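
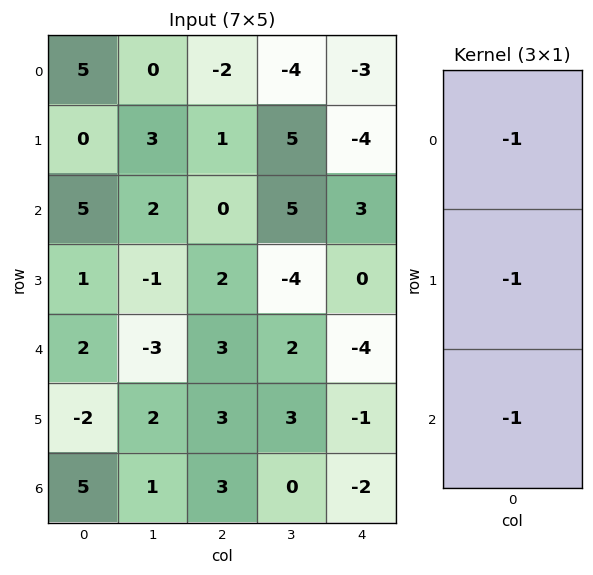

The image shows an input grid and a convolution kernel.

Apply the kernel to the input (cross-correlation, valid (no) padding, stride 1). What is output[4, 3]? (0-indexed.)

The receptive field on the input at this output position is [2 / 3 / 0]. Elementwise product with the kernel and sum: 2·-1 + 3·-1 + 0·-1.

-5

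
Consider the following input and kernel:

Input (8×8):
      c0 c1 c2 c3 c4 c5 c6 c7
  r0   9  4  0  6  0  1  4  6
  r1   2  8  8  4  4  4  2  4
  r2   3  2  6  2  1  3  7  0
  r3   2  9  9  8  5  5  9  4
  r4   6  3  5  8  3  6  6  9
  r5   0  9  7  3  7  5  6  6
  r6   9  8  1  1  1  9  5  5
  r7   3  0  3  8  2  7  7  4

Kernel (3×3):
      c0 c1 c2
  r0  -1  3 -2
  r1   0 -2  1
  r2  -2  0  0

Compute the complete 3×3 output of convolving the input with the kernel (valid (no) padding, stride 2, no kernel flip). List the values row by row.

Output[0,0]: The receptive field on the input at this output position is [9 4 0 / 2 8 8 / 3 2 6]. Elementwise product with the kernel and sum: 9·-1 + 4·3 + 0·-2 + 8·-2 + 8·1 + 3·-2.

-11 2 -13
-30 -23 -13
-36 12 -3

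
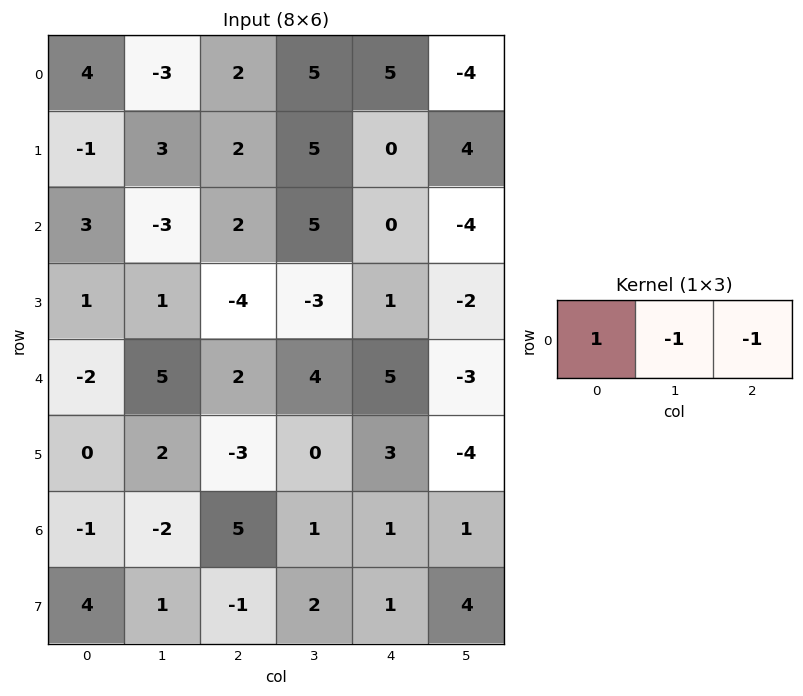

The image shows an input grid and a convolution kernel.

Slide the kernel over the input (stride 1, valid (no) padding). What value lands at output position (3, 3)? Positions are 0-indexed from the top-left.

-2

The receptive field on the input at this output position is [-3 1 -2]. Elementwise product with the kernel and sum: -3·1 + 1·-1 + -2·-1.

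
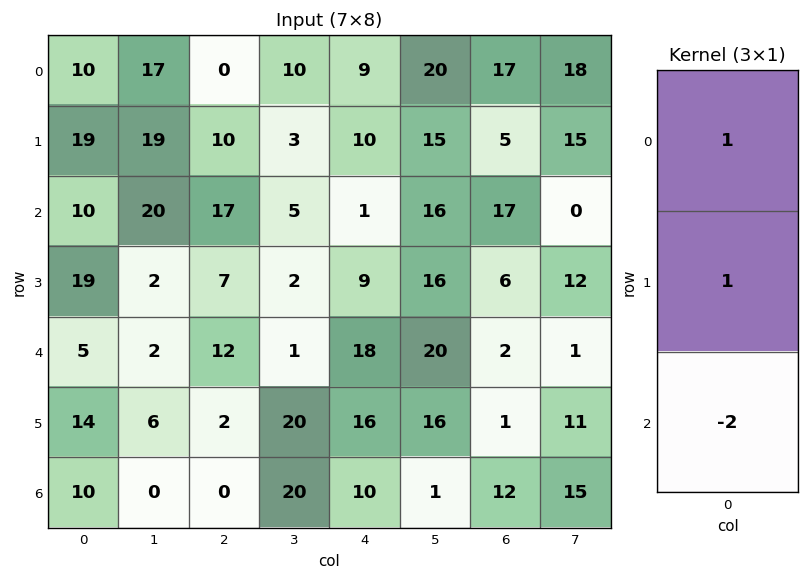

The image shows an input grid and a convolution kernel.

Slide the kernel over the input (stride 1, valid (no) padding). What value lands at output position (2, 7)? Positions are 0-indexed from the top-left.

10

The receptive field on the input at this output position is [0 / 12 / 1]. Elementwise product with the kernel and sum: 0·1 + 12·1 + 1·-2.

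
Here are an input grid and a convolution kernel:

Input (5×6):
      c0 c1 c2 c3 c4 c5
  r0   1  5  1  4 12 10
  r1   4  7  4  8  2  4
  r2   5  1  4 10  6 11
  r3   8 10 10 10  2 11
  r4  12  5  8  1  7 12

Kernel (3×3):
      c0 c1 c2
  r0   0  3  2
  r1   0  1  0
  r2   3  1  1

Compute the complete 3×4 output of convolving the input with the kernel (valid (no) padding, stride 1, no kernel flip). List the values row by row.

44 32 72 105
74 82 80 63
70 66 84 64

Output[0,0]: The receptive field on the input at this output position is [1 5 1 / 4 7 4 / 5 1 4]. Elementwise product with the kernel and sum: 5·3 + 1·2 + 7·1 + 5·3 + 1·1 + 4·1.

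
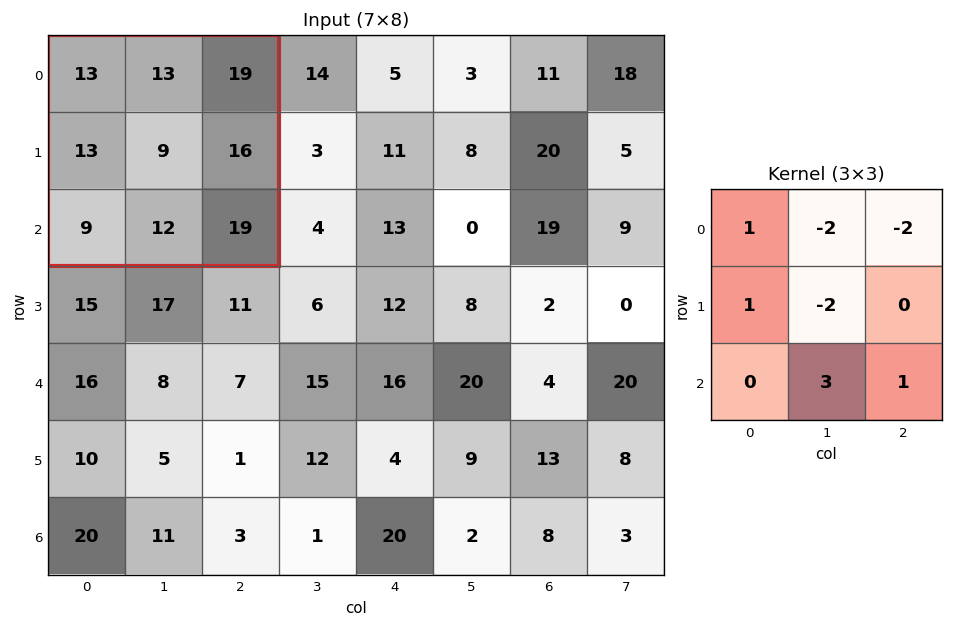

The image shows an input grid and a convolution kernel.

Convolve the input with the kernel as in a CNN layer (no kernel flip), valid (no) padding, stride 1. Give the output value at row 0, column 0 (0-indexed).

-1

The receptive field on the input at this output position is [13 13 19 / 13 9 16 / 9 12 19]. Elementwise product with the kernel and sum: 13·1 + 13·-2 + 19·-2 + 13·1 + 9·-2 + 12·3 + 19·1.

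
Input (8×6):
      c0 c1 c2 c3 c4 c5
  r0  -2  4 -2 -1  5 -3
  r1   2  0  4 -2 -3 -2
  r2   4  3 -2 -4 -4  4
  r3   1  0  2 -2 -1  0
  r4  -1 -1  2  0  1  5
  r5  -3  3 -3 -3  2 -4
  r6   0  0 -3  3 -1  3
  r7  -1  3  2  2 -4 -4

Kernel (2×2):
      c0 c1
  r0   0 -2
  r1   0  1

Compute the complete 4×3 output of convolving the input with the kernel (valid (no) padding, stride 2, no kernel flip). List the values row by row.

-8 0 4
-6 6 -8
5 -3 -14
3 -4 -10

Output[0,0]: The receptive field on the input at this output position is [-2 4 / 2 0]. Elementwise product with the kernel and sum: 4·-2 + 0·1.
Output[0,1]: The receptive field on the input at this output position is [-2 -1 / 4 -2]. Elementwise product with the kernel and sum: -1·-2 + -2·1.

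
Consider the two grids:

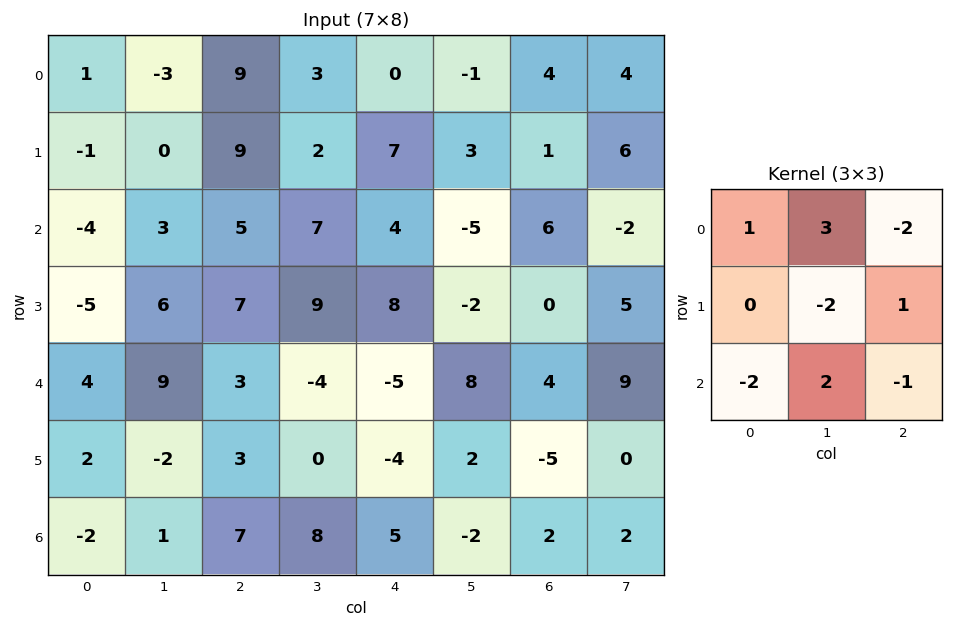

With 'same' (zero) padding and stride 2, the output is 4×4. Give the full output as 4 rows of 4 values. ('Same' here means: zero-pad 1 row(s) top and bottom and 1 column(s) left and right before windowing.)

-7 1 6 -14
-8 13 4 -21
-20 9 45 -25
15 1 -28 -15

Output[0,0]: The receptive field on the zero-padded input at this output position is [0 0 0 / 0 1 -3 / 0 -1 0]. Elementwise product with the kernel and sum: 0·1 + 0·3 + 0·-2 + 1·-2 + -3·1 + 0·-2 + -1·2 + 0·-1.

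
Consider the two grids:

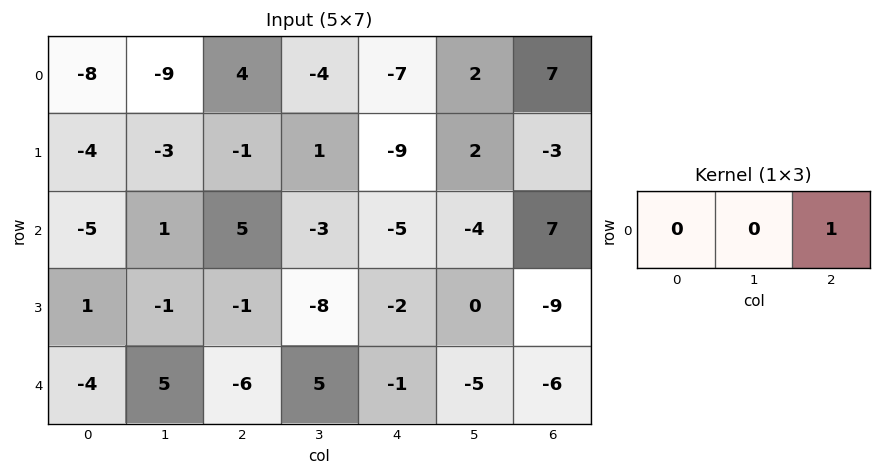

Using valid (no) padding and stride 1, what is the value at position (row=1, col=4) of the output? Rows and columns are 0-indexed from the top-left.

The receptive field on the input at this output position is [-9 2 -3]. Elementwise product with the kernel and sum: -3·1.

-3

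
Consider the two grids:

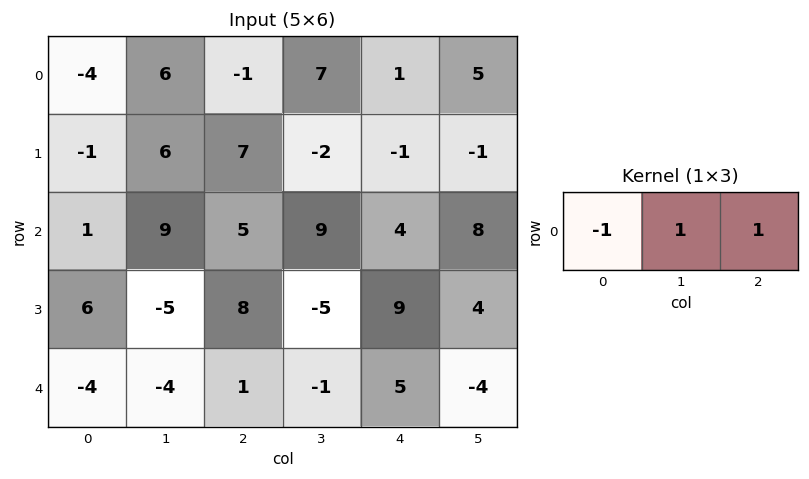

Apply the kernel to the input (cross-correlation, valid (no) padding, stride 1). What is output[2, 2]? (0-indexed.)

8

The receptive field on the input at this output position is [5 9 4]. Elementwise product with the kernel and sum: 5·-1 + 9·1 + 4·1.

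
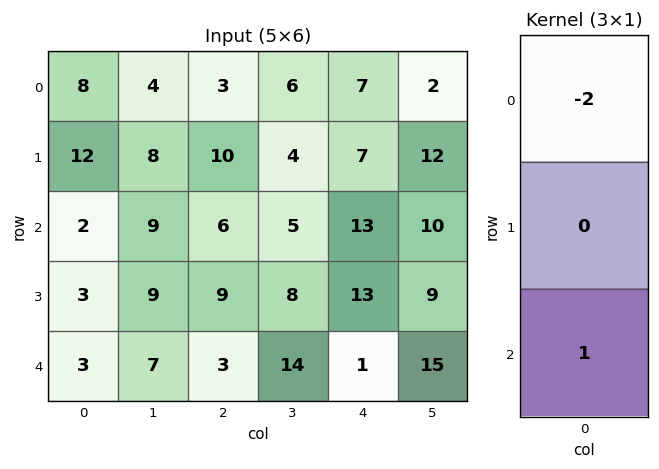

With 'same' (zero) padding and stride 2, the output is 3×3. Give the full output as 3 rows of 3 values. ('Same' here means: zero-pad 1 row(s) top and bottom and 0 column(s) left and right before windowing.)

Output[0,0]: The receptive field on the zero-padded input at this output position is [0 / 8 / 12]. Elementwise product with the kernel and sum: 0·-2 + 12·1.
Output[0,1]: The receptive field on the zero-padded input at this output position is [0 / 3 / 10]. Elementwise product with the kernel and sum: 0·-2 + 10·1.

12 10 7
-21 -11 -1
-6 -18 -26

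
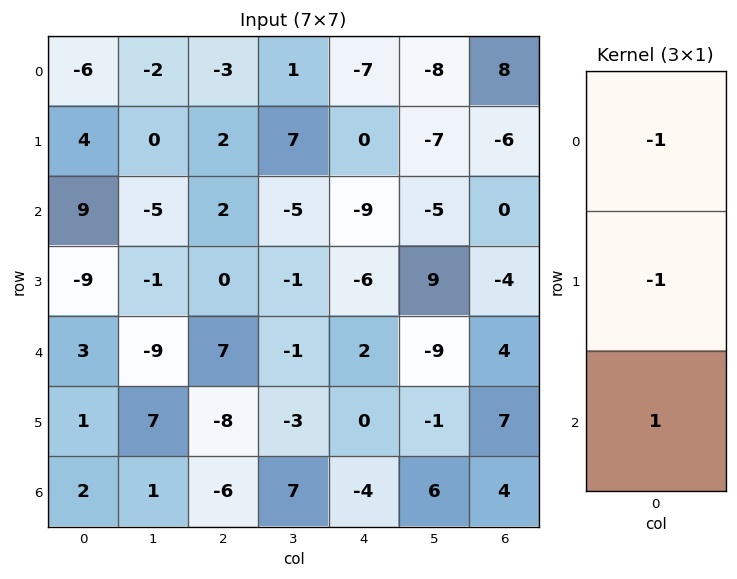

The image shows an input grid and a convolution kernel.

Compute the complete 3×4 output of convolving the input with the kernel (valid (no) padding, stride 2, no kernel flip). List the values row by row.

Output[0,0]: The receptive field on the input at this output position is [-6 / 4 / 9]. Elementwise product with the kernel and sum: -6·-1 + 4·-1 + 9·1.
Output[0,1]: The receptive field on the input at this output position is [-3 / 2 / 2]. Elementwise product with the kernel and sum: -3·-1 + 2·-1 + 2·1.

11 3 -2 -2
3 5 17 8
-2 -5 -6 -7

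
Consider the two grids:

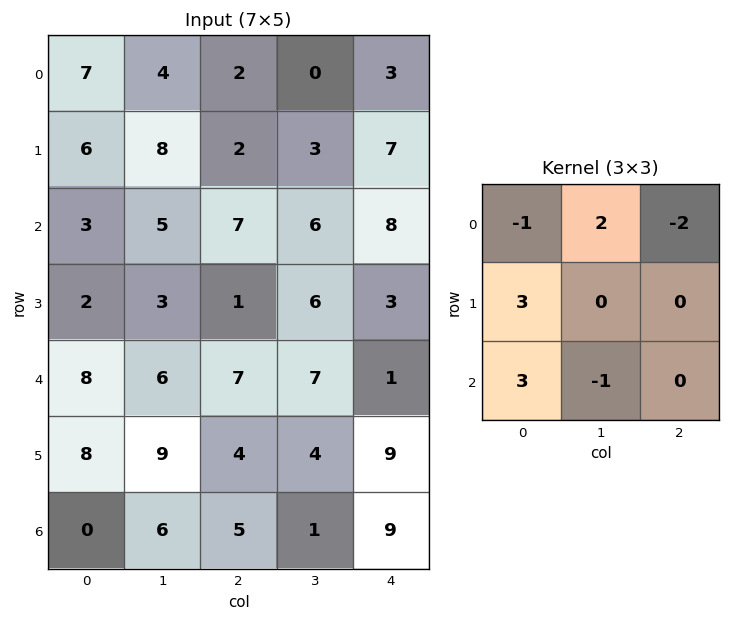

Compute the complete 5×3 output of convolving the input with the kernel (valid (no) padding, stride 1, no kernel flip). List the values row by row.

19 32 13
18 13 8
17 17 6
41 28 34
8 34 31

Output[0,0]: The receptive field on the input at this output position is [7 4 2 / 6 8 2 / 3 5 7]. Elementwise product with the kernel and sum: 7·-1 + 4·2 + 2·-2 + 6·3 + 3·3 + 5·-1.
Output[0,1]: The receptive field on the input at this output position is [4 2 0 / 8 2 3 / 5 7 6]. Elementwise product with the kernel and sum: 4·-1 + 2·2 + 0·-2 + 8·3 + 5·3 + 7·-1.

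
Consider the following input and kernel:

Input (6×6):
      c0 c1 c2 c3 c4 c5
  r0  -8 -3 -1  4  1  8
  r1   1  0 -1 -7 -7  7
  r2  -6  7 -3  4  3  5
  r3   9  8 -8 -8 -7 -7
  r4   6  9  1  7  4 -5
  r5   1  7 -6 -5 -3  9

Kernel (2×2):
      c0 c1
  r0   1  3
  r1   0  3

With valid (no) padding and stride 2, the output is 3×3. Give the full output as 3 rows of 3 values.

Output[0,0]: The receptive field on the input at this output position is [-8 -3 / 1 0]. Elementwise product with the kernel and sum: -8·1 + -3·3 + 0·3.

-17 -10 46
39 -15 -3
54 7 16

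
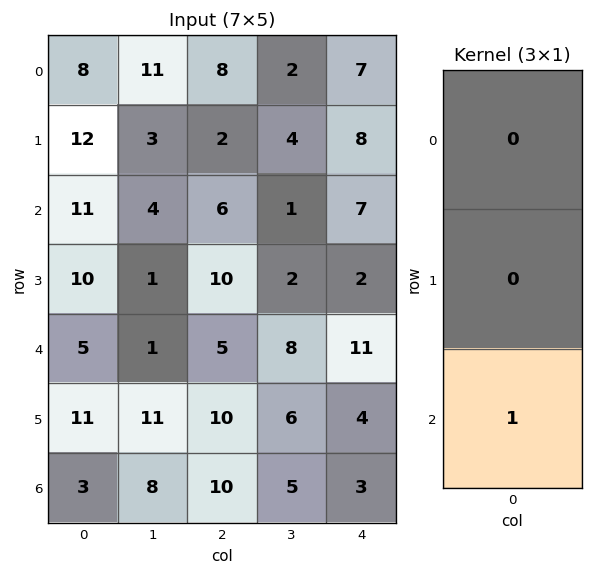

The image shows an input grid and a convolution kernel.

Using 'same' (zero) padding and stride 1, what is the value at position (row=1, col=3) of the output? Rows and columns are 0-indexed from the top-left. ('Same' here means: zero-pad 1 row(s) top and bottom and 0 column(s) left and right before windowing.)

1

The receptive field on the zero-padded input at this output position is [2 / 4 / 1]. Elementwise product with the kernel and sum: 1·1.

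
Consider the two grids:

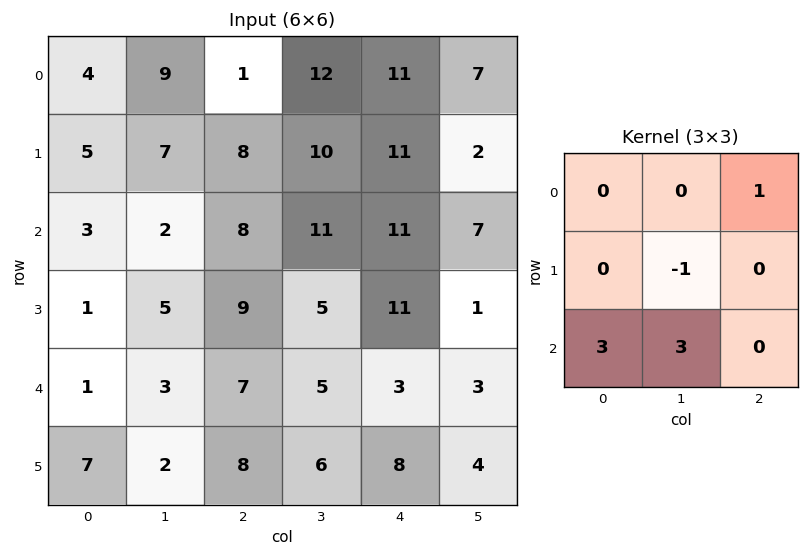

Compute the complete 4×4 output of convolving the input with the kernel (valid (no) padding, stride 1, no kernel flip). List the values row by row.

Output[0,0]: The receptive field on the input at this output position is [4 9 1 / 5 7 8 / 3 2 8]. Elementwise product with the kernel and sum: 1·1 + 7·-1 + 3·3 + 2·3.
Output[0,1]: The receptive field on the input at this output position is [9 1 12 / 7 8 10 / 2 8 11]. Elementwise product with the kernel and sum: 12·1 + 8·-1 + 2·3 + 8·3.

9 34 58 62
24 44 42 39
15 32 42 20
33 28 48 40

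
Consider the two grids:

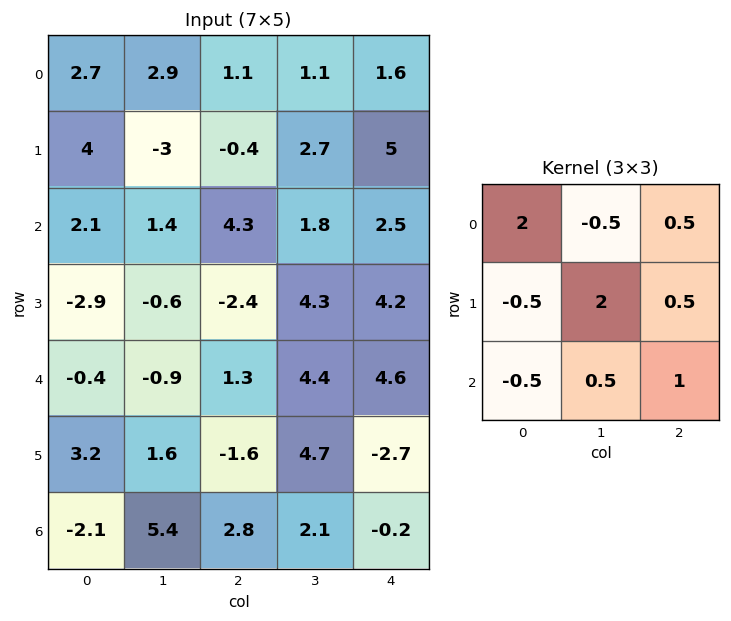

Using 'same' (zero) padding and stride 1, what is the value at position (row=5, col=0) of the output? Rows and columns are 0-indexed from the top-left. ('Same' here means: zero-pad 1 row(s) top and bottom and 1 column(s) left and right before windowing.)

The receptive field on the zero-padded input at this output position is [0 -0.4 -0.9 / 0 3.2 1.6 / 0 -2.1 5.4]. Elementwise product with the kernel and sum: 0·2 + -0.4·-0.5 + -0.9·0.5 + 0·-0.5 + 3.2·2 + 1.6·0.5 + 0·-0.5 + -2.1·0.5 + 5.4·1.

11.3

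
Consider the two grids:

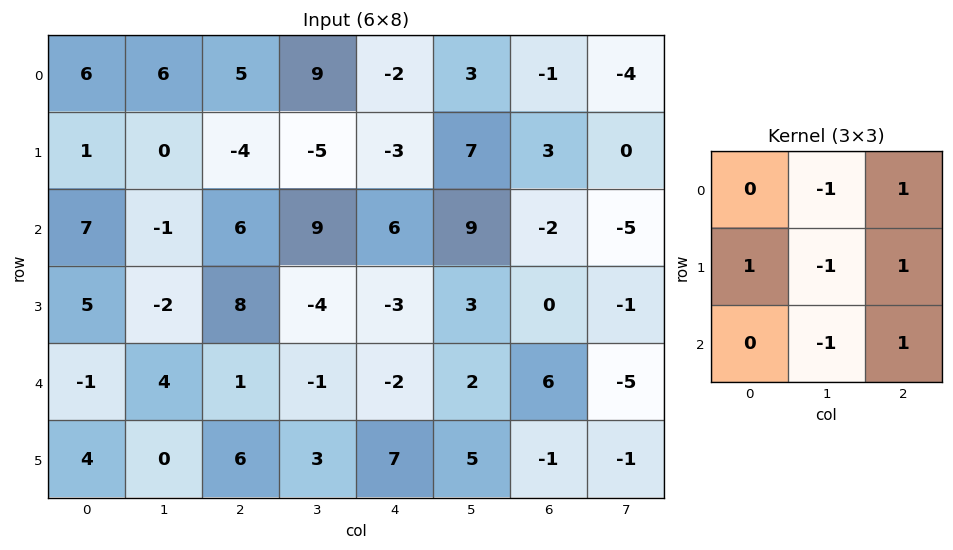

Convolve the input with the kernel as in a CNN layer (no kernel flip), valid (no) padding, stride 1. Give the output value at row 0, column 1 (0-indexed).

The receptive field on the input at this output position is [6 5 9 / 0 -4 -5 / -1 6 9]. Elementwise product with the kernel and sum: 5·-1 + 9·1 + 0·1 + -4·-1 + -5·1 + 6·-1 + 9·1.

6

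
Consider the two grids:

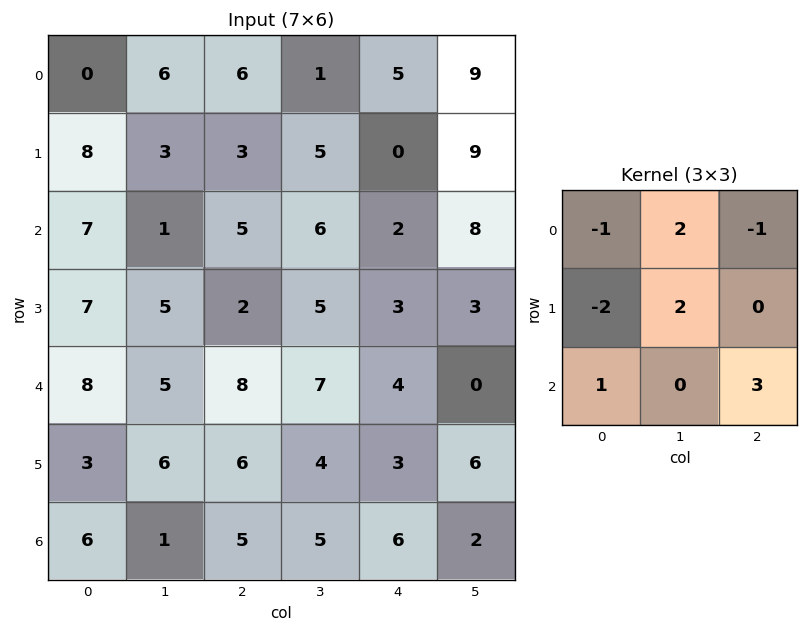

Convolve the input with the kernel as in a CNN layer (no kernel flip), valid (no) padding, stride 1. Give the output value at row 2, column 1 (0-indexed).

The receptive field on the input at this output position is [1 5 6 / 5 2 5 / 5 8 7]. Elementwise product with the kernel and sum: 1·-1 + 5·2 + 6·-1 + 5·-2 + 2·2 + 5·1 + 7·3.

23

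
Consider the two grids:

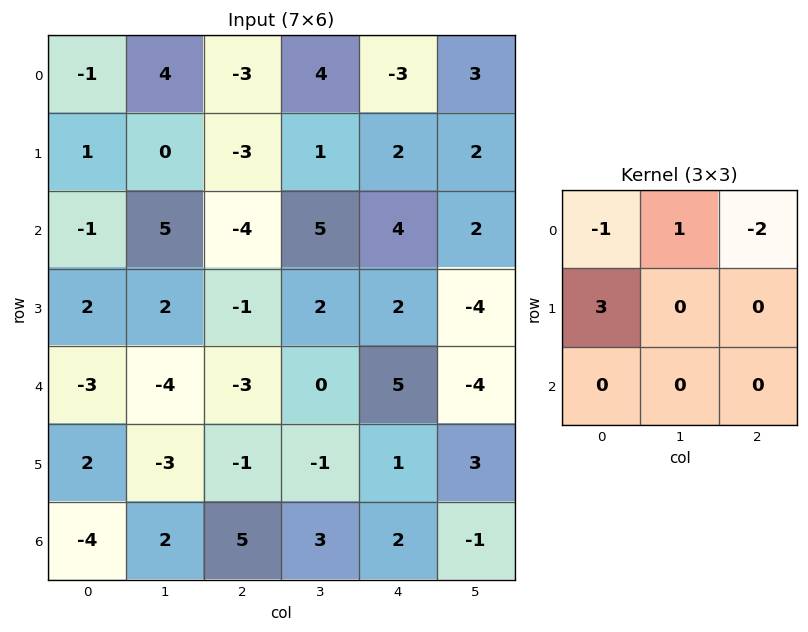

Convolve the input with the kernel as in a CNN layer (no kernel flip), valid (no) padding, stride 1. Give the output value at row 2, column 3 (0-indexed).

The receptive field on the input at this output position is [5 4 2 / 2 2 -4 / 0 5 -4]. Elementwise product with the kernel and sum: 5·-1 + 4·1 + 2·-2 + 2·3.

1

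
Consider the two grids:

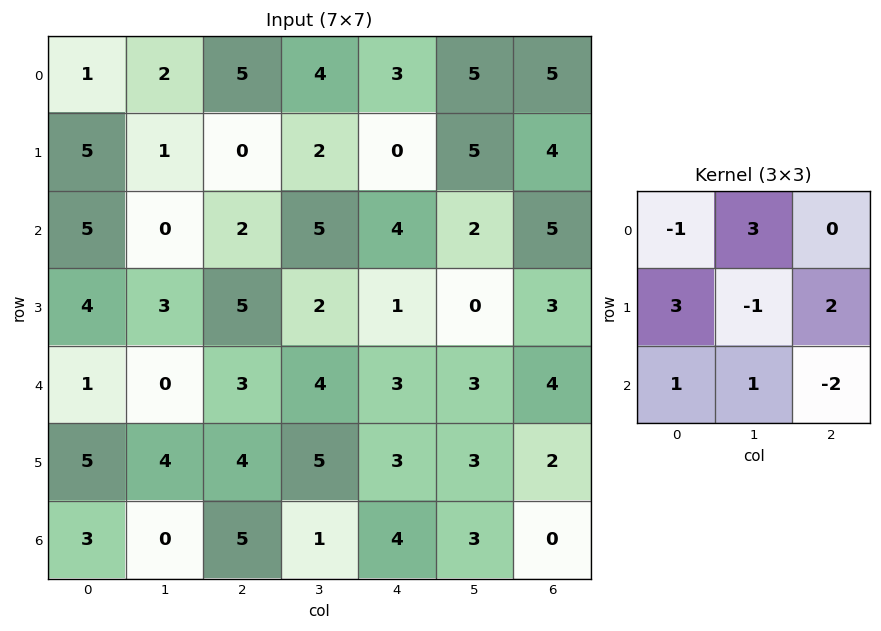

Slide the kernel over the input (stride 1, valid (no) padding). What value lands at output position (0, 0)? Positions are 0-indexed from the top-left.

The receptive field on the input at this output position is [1 2 5 / 5 1 0 / 5 0 2]. Elementwise product with the kernel and sum: 1·-1 + 2·3 + 5·3 + 1·-1 + 0·2 + 5·1 + 0·1 + 2·-2.

20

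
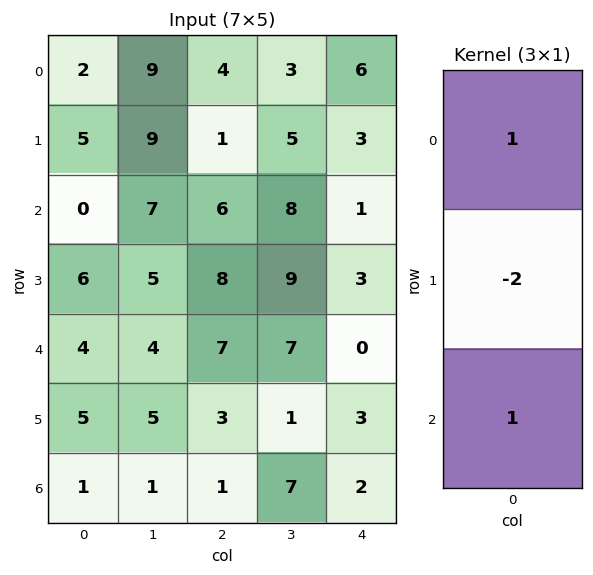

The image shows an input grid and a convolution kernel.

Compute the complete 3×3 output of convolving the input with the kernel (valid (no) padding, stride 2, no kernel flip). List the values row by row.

Output[0,0]: The receptive field on the input at this output position is [2 / 5 / 0]. Elementwise product with the kernel and sum: 2·1 + 5·-2 + 0·1.

-8 8 1
-8 -3 -5
-5 2 -4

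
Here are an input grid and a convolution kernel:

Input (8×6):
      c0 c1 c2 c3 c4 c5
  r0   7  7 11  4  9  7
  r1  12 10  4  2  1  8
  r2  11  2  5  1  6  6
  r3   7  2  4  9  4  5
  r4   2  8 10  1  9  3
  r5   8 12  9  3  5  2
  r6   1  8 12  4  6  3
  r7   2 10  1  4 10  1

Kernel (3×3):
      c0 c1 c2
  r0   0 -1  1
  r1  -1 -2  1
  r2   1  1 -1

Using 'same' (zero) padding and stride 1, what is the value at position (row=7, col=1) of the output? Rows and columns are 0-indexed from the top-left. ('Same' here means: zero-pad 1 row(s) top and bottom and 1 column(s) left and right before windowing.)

The receptive field on the zero-padded input at this output position is [1 8 12 / 2 10 1 / 0 0 0]. Elementwise product with the kernel and sum: 8·-1 + 12·1 + 2·-1 + 10·-2 + 1·1 + 0·1 + 0·1 + 0·-1.

-17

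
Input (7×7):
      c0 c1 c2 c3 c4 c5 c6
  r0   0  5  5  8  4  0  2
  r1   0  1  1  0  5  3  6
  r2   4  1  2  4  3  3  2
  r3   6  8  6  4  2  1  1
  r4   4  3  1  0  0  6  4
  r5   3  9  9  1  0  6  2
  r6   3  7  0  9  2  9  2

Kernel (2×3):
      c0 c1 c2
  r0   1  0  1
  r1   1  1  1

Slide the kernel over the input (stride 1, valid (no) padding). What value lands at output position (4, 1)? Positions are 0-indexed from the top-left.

The receptive field on the input at this output position is [3 1 0 / 9 9 1]. Elementwise product with the kernel and sum: 3·1 + 0·1 + 9·1 + 9·1 + 1·1.

22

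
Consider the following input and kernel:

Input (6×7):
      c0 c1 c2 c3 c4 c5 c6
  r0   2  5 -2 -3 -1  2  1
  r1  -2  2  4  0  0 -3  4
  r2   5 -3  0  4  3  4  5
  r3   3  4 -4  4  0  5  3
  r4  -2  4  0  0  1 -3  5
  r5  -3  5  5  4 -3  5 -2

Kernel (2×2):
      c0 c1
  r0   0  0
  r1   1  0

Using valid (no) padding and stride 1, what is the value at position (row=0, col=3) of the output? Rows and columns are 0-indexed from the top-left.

0

The receptive field on the input at this output position is [-3 -1 / 0 0]. Elementwise product with the kernel and sum: 0·1.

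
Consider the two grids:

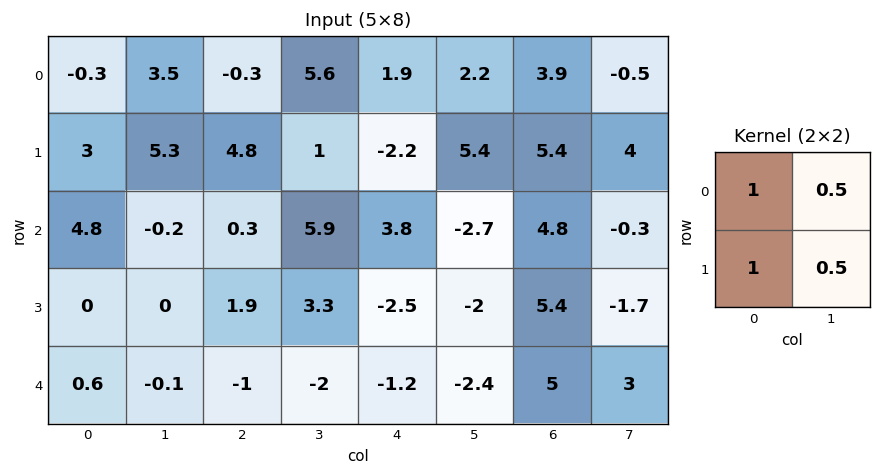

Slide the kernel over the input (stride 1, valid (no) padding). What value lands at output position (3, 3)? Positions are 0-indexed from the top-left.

The receptive field on the input at this output position is [3.3 -2.5 / -2 -1.2]. Elementwise product with the kernel and sum: 3.3·1 + -2.5·0.5 + -2·1 + -1.2·0.5.

-0.55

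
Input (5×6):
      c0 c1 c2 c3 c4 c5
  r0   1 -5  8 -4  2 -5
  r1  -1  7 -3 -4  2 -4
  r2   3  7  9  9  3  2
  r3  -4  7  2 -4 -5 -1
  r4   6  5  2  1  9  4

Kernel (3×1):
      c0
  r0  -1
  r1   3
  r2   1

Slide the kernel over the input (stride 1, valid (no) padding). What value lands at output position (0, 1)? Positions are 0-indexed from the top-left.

The receptive field on the input at this output position is [-5 / 7 / 7]. Elementwise product with the kernel and sum: -5·-1 + 7·3 + 7·1.

33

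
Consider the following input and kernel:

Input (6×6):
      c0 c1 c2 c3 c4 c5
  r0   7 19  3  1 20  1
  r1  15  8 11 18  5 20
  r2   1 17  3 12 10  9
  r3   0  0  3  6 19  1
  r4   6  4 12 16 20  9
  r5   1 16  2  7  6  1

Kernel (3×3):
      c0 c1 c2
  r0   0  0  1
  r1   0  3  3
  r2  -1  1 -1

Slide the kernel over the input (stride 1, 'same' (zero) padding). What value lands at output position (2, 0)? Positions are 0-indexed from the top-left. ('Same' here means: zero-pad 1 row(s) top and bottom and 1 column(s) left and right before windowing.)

The receptive field on the zero-padded input at this output position is [0 15 8 / 0 1 17 / 0 0 0]. Elementwise product with the kernel and sum: 8·1 + 1·3 + 17·3 + 0·-1 + 0·1 + 0·-1.

62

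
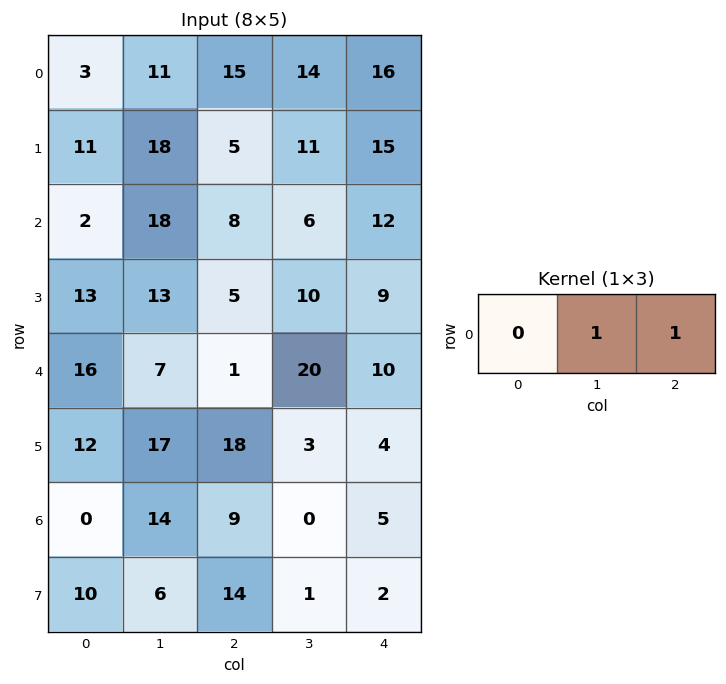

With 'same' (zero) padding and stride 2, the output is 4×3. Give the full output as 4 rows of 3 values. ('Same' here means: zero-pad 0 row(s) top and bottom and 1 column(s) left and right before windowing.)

14 29 16
20 14 12
23 21 10
14 9 5

Output[0,0]: The receptive field on the zero-padded input at this output position is [0 3 11]. Elementwise product with the kernel and sum: 3·1 + 11·1.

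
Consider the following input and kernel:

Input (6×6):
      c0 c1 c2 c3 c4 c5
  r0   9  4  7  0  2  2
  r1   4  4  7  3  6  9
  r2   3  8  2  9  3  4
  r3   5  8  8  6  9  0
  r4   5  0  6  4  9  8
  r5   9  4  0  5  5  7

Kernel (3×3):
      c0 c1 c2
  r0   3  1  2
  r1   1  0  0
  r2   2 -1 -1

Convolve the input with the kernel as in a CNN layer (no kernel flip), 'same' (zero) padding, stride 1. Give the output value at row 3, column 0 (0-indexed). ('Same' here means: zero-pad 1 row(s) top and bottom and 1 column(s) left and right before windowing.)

The receptive field on the zero-padded input at this output position is [0 3 8 / 0 5 8 / 0 5 0]. Elementwise product with the kernel and sum: 0·3 + 3·1 + 8·2 + 0·1 + 0·2 + 5·-1 + 0·-1.

14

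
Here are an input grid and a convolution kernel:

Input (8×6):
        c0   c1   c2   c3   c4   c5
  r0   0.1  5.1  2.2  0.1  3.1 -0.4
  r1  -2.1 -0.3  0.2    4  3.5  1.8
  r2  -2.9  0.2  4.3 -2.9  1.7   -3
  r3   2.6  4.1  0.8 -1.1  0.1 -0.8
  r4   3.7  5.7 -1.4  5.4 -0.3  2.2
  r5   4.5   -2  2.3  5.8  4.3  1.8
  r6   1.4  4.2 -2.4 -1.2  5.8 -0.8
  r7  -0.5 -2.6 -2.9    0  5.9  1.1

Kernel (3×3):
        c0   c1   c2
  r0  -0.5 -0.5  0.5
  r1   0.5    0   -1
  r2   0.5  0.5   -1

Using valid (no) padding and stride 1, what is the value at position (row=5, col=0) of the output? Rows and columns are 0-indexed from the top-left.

4.35

The receptive field on the input at this output position is [4.5 -2 2.3 / 1.4 4.2 -2.4 / -0.5 -2.6 -2.9]. Elementwise product with the kernel and sum: 4.5·-0.5 + -2·-0.5 + 2.3·0.5 + 1.4·0.5 + -2.4·-1 + -0.5·0.5 + -2.6·0.5 + -2.9·-1.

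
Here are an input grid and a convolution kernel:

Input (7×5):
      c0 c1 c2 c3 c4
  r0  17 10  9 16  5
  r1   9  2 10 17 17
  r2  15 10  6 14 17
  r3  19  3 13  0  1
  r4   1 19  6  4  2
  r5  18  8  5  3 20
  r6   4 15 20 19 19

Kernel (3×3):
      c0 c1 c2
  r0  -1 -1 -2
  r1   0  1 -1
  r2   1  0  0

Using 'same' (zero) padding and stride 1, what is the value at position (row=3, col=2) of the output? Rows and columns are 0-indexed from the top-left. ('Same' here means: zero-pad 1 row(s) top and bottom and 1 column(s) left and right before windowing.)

-12

The receptive field on the zero-padded input at this output position is [10 6 14 / 3 13 0 / 19 6 4]. Elementwise product with the kernel and sum: 10·-1 + 6·-1 + 14·-2 + 13·1 + 0·-1 + 19·1.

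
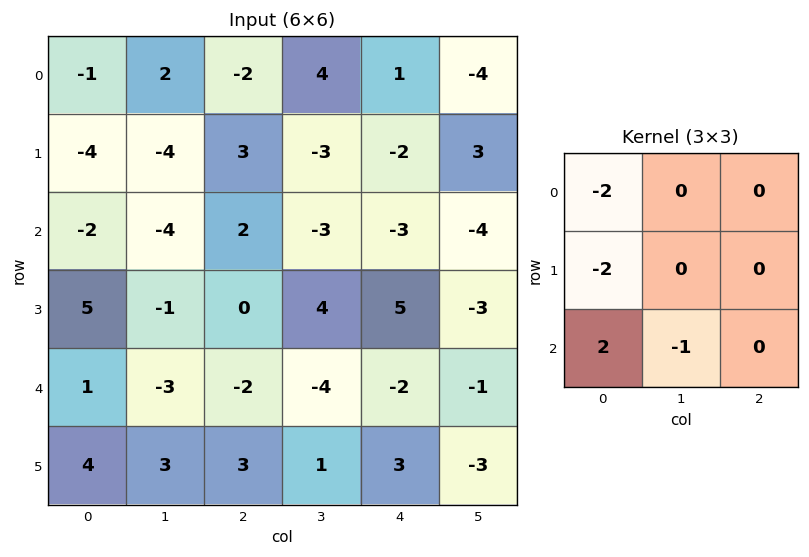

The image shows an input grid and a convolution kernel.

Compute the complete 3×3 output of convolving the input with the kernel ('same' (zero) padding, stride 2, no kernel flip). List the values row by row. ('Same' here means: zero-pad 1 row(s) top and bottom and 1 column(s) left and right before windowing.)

4 -15 -12
-5 14 15
-4 11 -1

Output[0,0]: The receptive field on the zero-padded input at this output position is [0 0 0 / 0 -1 2 / 0 -4 -4]. Elementwise product with the kernel and sum: 0·-2 + 0·-2 + 0·2 + -4·-1.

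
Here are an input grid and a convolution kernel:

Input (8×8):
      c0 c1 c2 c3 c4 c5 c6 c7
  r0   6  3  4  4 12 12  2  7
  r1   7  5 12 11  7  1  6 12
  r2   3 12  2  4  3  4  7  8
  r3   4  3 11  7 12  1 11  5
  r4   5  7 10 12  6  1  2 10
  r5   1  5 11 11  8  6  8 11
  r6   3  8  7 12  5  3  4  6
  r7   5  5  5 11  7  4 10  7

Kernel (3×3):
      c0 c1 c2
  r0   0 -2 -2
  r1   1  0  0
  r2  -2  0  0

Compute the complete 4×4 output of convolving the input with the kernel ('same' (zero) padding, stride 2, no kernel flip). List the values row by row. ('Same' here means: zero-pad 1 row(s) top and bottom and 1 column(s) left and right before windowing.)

0 -7 -18 10
-24 -40 -26 -34
-14 -39 -36 -43
-12 -46 -38 -43

Output[0,0]: The receptive field on the zero-padded input at this output position is [0 0 0 / 0 6 3 / 0 7 5]. Elementwise product with the kernel and sum: 0·-2 + 0·-2 + 0·1 + 0·-2.
Output[0,1]: The receptive field on the zero-padded input at this output position is [0 0 0 / 3 4 4 / 5 12 11]. Elementwise product with the kernel and sum: 0·-2 + 0·-2 + 3·1 + 5·-2.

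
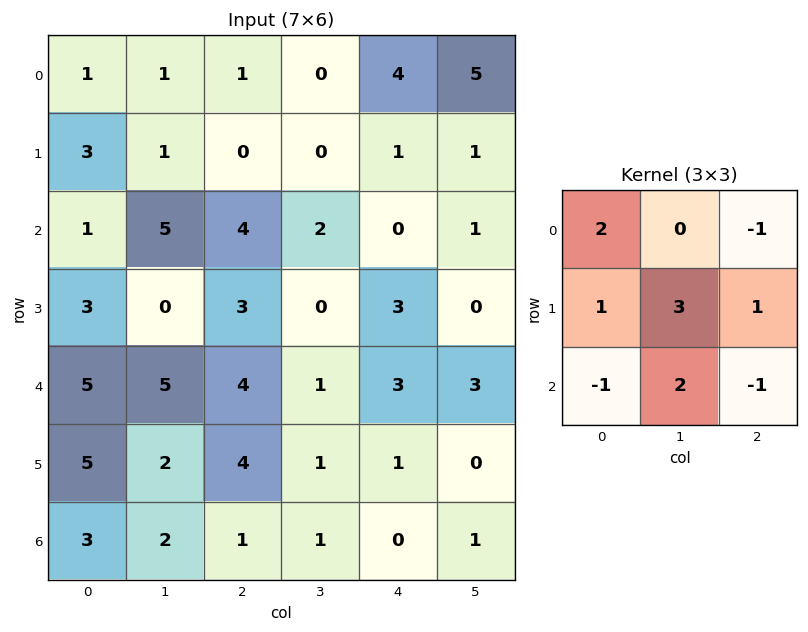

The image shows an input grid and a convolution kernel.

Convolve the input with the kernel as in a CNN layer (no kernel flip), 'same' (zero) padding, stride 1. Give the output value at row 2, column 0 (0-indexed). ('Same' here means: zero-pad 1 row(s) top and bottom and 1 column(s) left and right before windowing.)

13

The receptive field on the zero-padded input at this output position is [0 3 1 / 0 1 5 / 0 3 0]. Elementwise product with the kernel and sum: 0·2 + 1·-1 + 0·1 + 1·3 + 5·1 + 0·-1 + 3·2 + 0·-1.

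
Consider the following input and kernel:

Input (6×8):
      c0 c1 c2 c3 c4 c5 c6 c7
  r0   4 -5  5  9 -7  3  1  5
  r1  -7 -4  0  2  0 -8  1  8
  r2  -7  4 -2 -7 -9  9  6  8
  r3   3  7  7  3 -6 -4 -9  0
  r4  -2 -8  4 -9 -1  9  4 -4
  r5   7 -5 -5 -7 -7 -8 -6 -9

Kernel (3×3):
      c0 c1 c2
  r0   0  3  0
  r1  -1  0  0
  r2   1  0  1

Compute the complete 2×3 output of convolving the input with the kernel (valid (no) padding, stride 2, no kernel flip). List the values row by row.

-17 16 6
11 -25 36

Output[0,0]: The receptive field on the input at this output position is [4 -5 5 / -7 -4 0 / -7 4 -2]. Elementwise product with the kernel and sum: -5·3 + -7·-1 + -7·1 + -2·1.
Output[0,1]: The receptive field on the input at this output position is [5 9 -7 / 0 2 0 / -2 -7 -9]. Elementwise product with the kernel and sum: 9·3 + 0·-1 + -2·1 + -9·1.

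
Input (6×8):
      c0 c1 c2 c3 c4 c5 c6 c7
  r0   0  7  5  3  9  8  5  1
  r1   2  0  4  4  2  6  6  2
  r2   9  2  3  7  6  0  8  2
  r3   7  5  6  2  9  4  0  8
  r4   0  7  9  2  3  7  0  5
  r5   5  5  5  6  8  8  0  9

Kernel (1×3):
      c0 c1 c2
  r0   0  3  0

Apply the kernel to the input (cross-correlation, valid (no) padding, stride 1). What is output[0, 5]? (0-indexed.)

15

The receptive field on the input at this output position is [8 5 1]. Elementwise product with the kernel and sum: 5·3.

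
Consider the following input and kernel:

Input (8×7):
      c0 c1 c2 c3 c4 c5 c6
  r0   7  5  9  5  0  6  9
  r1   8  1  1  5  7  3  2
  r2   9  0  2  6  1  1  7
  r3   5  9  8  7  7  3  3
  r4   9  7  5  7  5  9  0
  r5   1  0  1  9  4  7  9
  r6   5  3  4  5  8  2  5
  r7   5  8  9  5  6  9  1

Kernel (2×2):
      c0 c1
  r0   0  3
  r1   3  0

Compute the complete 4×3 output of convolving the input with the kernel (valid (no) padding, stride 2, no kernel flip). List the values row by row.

39 18 39
15 42 24
24 24 39
24 42 24

Output[0,0]: The receptive field on the input at this output position is [7 5 / 8 1]. Elementwise product with the kernel and sum: 5·3 + 8·3.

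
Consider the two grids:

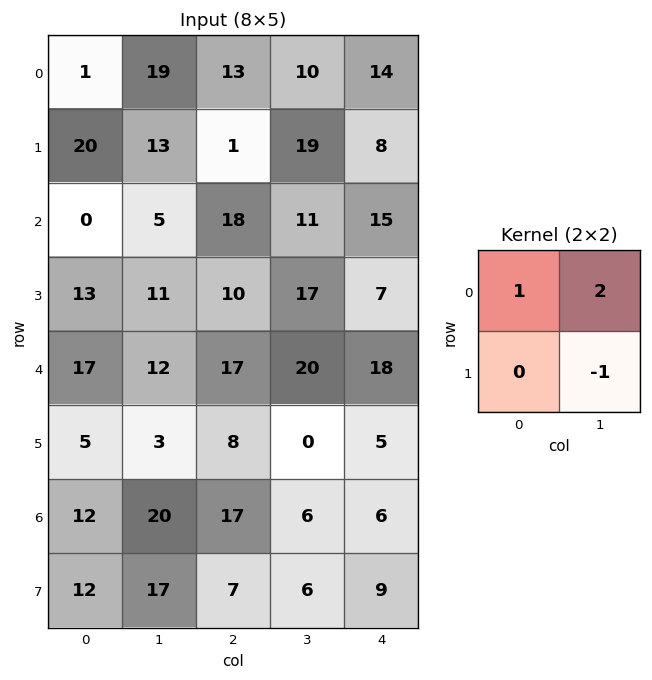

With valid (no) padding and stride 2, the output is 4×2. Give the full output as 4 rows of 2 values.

Output[0,0]: The receptive field on the input at this output position is [1 19 / 20 13]. Elementwise product with the kernel and sum: 1·1 + 19·2 + 13·-1.
Output[0,1]: The receptive field on the input at this output position is [13 10 / 1 19]. Elementwise product with the kernel and sum: 13·1 + 10·2 + 19·-1.

26 14
-1 23
38 57
35 23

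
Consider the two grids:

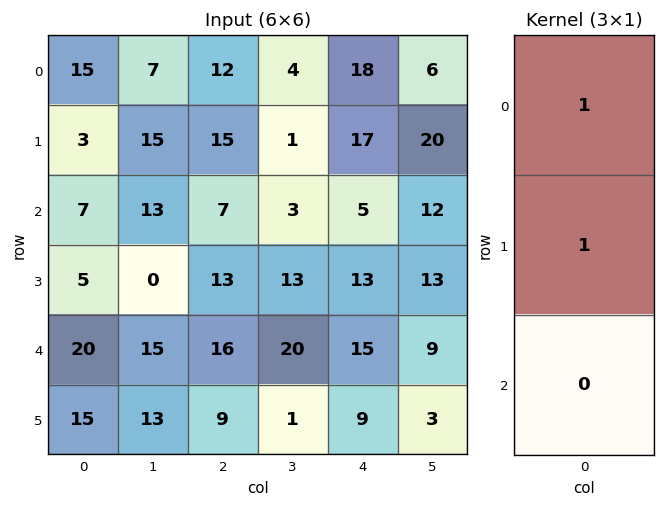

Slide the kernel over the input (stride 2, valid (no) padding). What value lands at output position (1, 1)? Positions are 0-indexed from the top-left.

20

The receptive field on the input at this output position is [7 / 13 / 16]. Elementwise product with the kernel and sum: 7·1 + 13·1.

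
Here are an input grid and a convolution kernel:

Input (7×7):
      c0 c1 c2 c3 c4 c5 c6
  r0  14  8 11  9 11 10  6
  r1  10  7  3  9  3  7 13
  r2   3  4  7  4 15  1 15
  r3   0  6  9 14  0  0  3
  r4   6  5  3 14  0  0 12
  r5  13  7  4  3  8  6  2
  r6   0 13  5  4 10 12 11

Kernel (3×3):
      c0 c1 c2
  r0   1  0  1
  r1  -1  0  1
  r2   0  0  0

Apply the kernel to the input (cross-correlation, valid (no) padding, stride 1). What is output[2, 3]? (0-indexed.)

The receptive field on the input at this output position is [4 15 1 / 14 0 0 / 14 0 0]. Elementwise product with the kernel and sum: 4·1 + 1·1 + 14·-1 + 0·1.

-9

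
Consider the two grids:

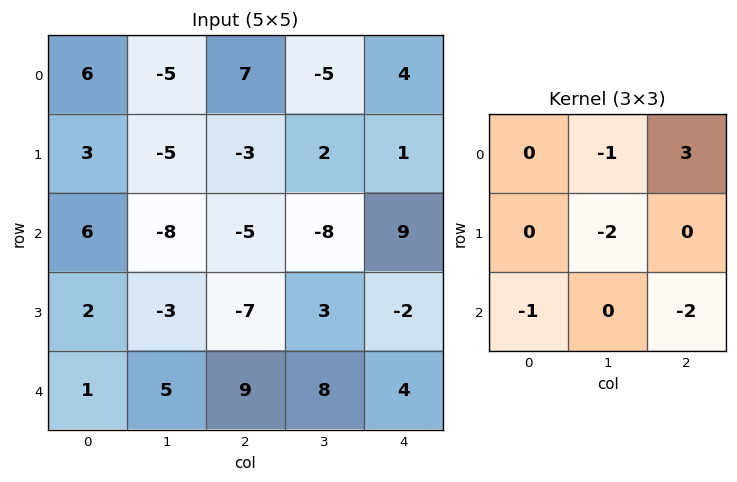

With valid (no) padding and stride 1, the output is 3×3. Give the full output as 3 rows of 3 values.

40 8 0
24 16 28
-20 -26 12

Output[0,0]: The receptive field on the input at this output position is [6 -5 7 / 3 -5 -3 / 6 -8 -5]. Elementwise product with the kernel and sum: -5·-1 + 7·3 + -5·-2 + 6·-1 + -5·-2.
Output[0,1]: The receptive field on the input at this output position is [-5 7 -5 / -5 -3 2 / -8 -5 -8]. Elementwise product with the kernel and sum: 7·-1 + -5·3 + -3·-2 + -8·-1 + -8·-2.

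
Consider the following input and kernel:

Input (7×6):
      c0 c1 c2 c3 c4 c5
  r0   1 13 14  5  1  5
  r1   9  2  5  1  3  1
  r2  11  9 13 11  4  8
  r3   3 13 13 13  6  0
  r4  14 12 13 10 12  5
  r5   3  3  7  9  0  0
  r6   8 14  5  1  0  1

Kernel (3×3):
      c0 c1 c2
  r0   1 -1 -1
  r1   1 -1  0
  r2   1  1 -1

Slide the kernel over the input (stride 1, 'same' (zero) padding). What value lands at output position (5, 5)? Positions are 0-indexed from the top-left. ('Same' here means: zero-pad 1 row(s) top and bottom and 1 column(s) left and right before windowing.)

The receptive field on the zero-padded input at this output position is [12 5 0 / 0 0 0 / 0 1 0]. Elementwise product with the kernel and sum: 12·1 + 5·-1 + 0·-1 + 0·1 + 0·-1 + 0·1 + 1·1 + 0·-1.

8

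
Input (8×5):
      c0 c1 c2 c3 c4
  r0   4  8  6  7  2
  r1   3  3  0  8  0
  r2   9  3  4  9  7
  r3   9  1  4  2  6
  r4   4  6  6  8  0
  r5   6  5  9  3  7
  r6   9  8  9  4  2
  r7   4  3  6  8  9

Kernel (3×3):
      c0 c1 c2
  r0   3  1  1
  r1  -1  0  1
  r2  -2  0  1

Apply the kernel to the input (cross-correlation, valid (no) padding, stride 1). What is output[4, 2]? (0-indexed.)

The receptive field on the input at this output position is [6 8 0 / 9 3 7 / 9 4 2]. Elementwise product with the kernel and sum: 6·3 + 8·1 + 0·1 + 9·-1 + 7·1 + 9·-2 + 2·1.

8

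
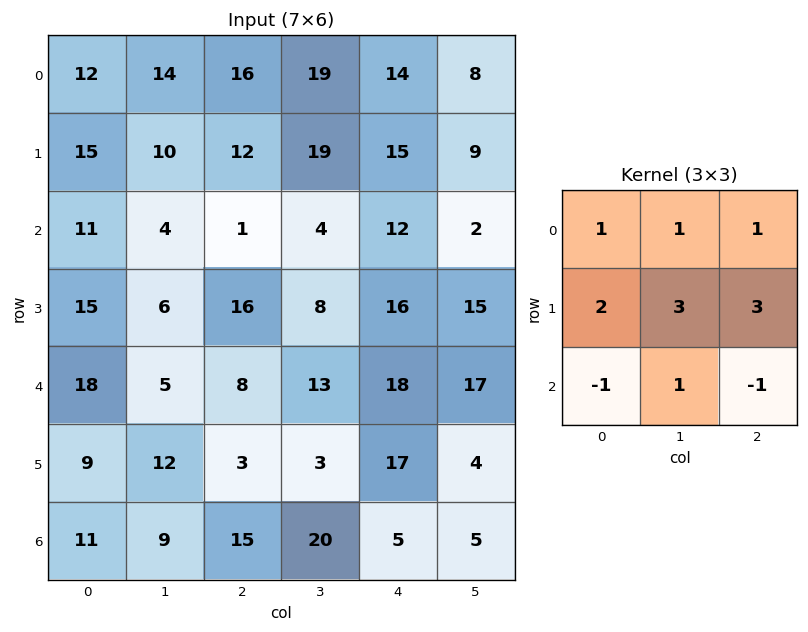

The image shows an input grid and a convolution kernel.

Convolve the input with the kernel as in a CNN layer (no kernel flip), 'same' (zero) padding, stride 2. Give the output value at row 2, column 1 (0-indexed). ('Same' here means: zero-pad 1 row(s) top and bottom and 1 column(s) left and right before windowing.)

The receptive field on the zero-padded input at this output position is [6 16 8 / 5 8 13 / 12 3 3]. Elementwise product with the kernel and sum: 6·1 + 16·1 + 8·1 + 5·2 + 8·3 + 13·3 + 12·-1 + 3·1 + 3·-1.

91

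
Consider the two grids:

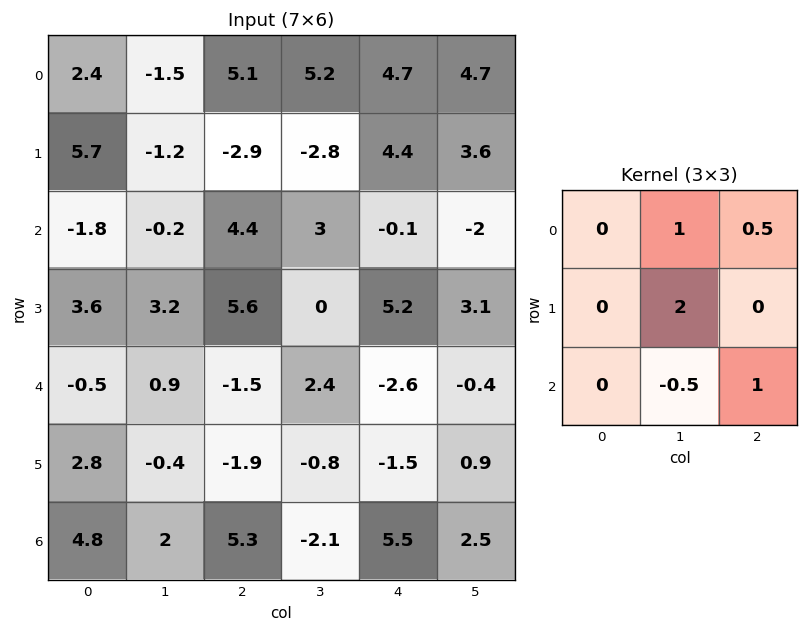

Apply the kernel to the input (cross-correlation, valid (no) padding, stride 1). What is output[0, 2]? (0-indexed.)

The receptive field on the input at this output position is [5.1 5.2 4.7 / -2.9 -2.8 4.4 / 4.4 3 -0.1]. Elementwise product with the kernel and sum: 5.2·1 + 4.7·0.5 + -2.8·2 + 3·-0.5 + -0.1·1.

0.35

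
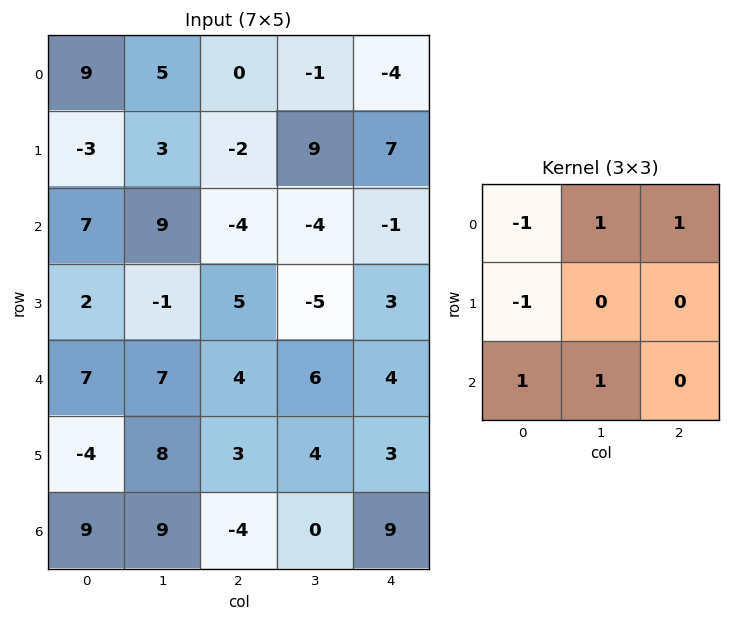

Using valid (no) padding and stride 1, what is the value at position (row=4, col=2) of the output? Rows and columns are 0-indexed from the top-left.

The receptive field on the input at this output position is [4 6 4 / 3 4 3 / -4 0 9]. Elementwise product with the kernel and sum: 4·-1 + 6·1 + 4·1 + 3·-1 + -4·1 + 0·1.

-1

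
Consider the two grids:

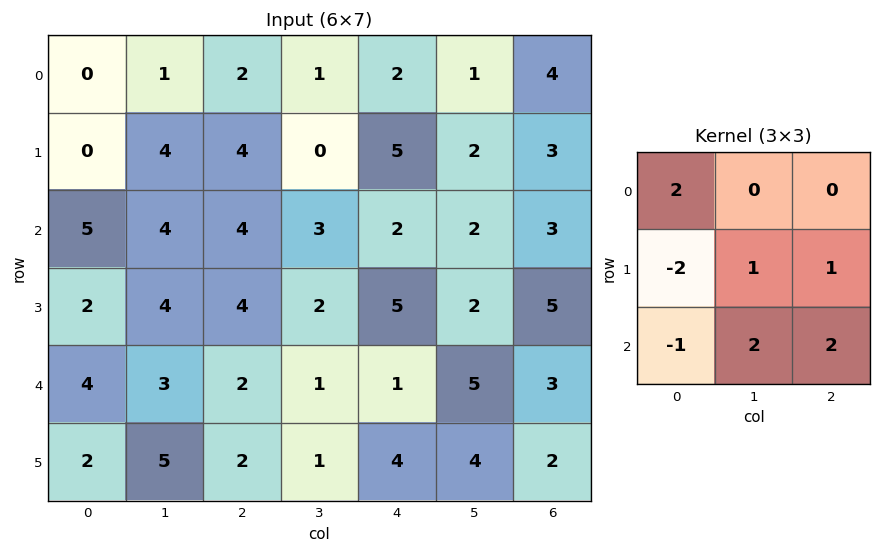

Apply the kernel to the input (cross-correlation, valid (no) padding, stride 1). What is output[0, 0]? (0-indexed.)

19

The receptive field on the input at this output position is [0 1 2 / 0 4 4 / 5 4 4]. Elementwise product with the kernel and sum: 0·2 + 0·-2 + 4·1 + 4·1 + 5·-1 + 4·2 + 4·2.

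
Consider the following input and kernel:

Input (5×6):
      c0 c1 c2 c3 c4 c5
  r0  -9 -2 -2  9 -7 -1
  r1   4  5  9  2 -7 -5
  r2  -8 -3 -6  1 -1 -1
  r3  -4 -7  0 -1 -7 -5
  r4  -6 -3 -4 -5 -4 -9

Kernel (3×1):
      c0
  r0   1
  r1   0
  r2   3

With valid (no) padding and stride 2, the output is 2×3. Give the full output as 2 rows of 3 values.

Output[0,0]: The receptive field on the input at this output position is [-9 / 4 / -8]. Elementwise product with the kernel and sum: -9·1 + -8·3.
Output[0,1]: The receptive field on the input at this output position is [-2 / 9 / -6]. Elementwise product with the kernel and sum: -2·1 + -6·3.

-33 -20 -10
-26 -18 -13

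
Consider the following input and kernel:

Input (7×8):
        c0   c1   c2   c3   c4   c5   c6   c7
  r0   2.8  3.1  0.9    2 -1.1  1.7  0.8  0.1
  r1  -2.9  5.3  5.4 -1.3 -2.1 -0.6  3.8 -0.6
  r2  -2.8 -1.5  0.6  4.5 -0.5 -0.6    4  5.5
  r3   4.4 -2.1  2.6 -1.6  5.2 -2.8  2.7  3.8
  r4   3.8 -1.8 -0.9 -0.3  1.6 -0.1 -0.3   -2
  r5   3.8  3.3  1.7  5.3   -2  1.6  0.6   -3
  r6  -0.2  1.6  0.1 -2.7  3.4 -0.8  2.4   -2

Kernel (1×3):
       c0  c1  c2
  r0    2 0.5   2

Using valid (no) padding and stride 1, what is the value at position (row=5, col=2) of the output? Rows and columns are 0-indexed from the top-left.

The receptive field on the input at this output position is [1.7 5.3 -2]. Elementwise product with the kernel and sum: 1.7·2 + 5.3·0.5 + -2·2.

2.05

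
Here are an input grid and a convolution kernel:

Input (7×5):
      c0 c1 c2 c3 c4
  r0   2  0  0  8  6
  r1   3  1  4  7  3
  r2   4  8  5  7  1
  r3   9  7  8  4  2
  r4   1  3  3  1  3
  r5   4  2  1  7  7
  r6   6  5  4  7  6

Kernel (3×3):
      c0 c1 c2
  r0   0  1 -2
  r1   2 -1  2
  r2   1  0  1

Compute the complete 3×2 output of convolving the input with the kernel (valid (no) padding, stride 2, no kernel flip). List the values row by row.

22 9
29 27
15 14

Output[0,0]: The receptive field on the input at this output position is [2 0 0 / 3 1 4 / 4 8 5]. Elementwise product with the kernel and sum: 0·1 + 0·-2 + 3·2 + 1·-1 + 4·2 + 4·1 + 5·1.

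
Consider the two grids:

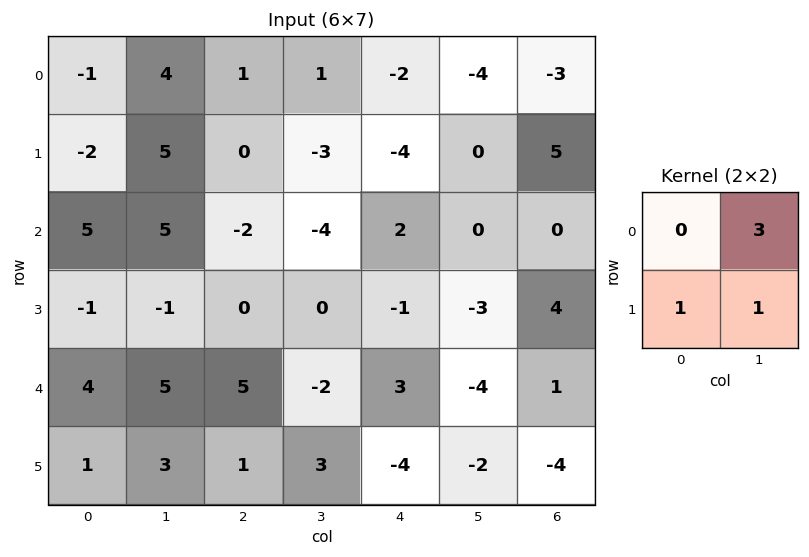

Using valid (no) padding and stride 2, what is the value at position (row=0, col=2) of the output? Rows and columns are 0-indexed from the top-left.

-16

The receptive field on the input at this output position is [-2 -4 / -4 0]. Elementwise product with the kernel and sum: -4·3 + -4·1 + 0·1.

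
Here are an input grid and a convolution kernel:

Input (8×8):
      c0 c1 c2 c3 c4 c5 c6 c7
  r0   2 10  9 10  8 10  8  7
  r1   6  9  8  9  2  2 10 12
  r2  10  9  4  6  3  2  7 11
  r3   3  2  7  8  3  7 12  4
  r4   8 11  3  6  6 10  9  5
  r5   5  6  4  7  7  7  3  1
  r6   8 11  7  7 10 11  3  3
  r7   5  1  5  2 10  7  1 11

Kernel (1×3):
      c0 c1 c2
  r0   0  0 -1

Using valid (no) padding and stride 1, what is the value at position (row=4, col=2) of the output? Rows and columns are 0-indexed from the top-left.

-6

The receptive field on the input at this output position is [3 6 6]. Elementwise product with the kernel and sum: 6·-1.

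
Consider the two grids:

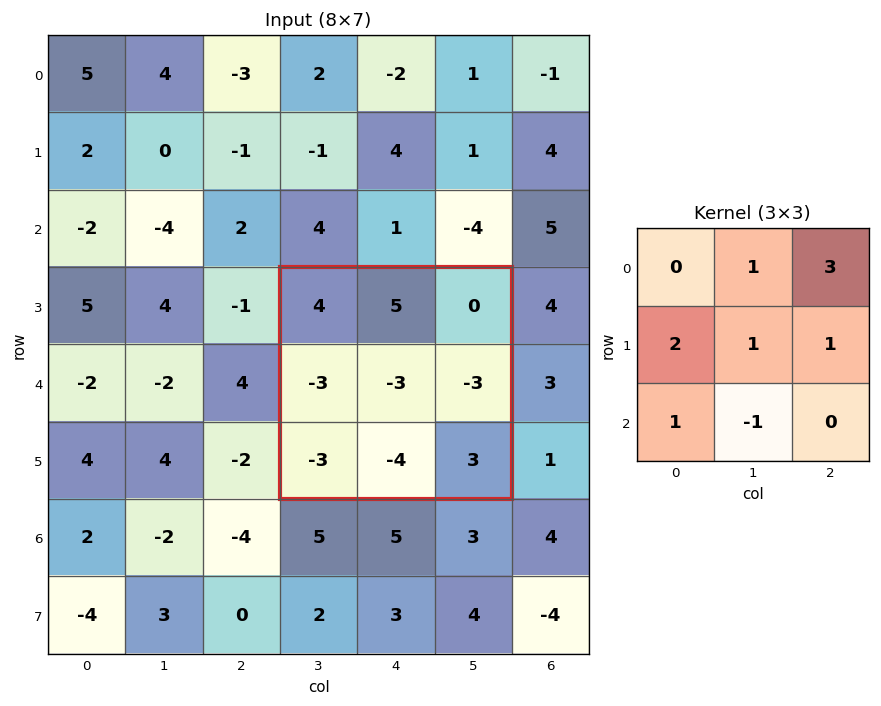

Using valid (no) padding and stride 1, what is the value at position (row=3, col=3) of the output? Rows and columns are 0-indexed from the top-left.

The receptive field on the input at this output position is [4 5 0 / -3 -3 -3 / -3 -4 3]. Elementwise product with the kernel and sum: 5·1 + 0·3 + -3·2 + -3·1 + -3·1 + -3·1 + -4·-1.

-6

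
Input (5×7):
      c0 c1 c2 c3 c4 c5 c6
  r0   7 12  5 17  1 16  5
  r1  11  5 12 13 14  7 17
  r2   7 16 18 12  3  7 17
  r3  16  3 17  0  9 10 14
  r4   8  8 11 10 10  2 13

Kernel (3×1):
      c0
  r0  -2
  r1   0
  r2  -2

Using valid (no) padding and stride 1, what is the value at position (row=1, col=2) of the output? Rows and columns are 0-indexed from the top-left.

The receptive field on the input at this output position is [12 / 18 / 17]. Elementwise product with the kernel and sum: 12·-2 + 17·-2.

-58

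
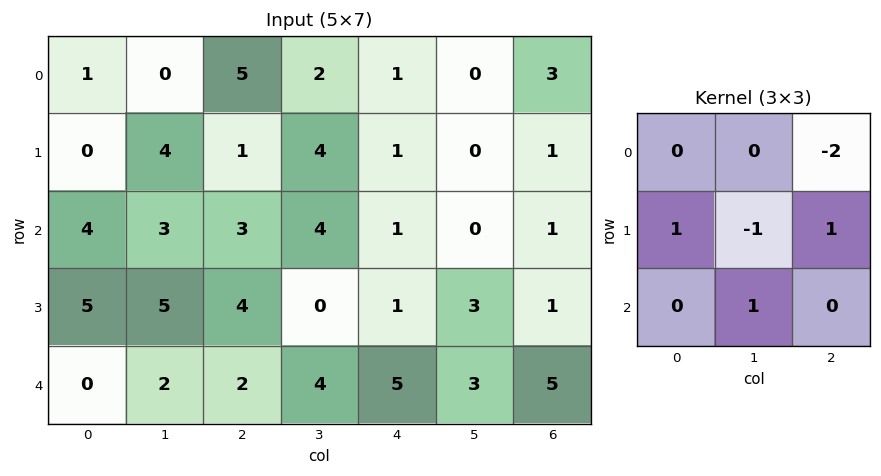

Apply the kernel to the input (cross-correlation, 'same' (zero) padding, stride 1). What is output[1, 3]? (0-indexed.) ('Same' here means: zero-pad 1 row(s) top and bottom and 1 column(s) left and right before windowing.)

The receptive field on the zero-padded input at this output position is [5 2 1 / 1 4 1 / 3 4 1]. Elementwise product with the kernel and sum: 1·-2 + 1·1 + 4·-1 + 1·1 + 4·1.

0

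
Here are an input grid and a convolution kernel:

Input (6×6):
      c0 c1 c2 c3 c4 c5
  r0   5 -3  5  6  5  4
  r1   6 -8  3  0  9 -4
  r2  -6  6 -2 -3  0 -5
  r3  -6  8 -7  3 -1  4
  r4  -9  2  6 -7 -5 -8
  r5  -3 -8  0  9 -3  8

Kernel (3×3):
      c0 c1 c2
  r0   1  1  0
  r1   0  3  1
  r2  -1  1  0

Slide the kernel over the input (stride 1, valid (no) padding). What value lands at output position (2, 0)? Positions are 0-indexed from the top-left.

The receptive field on the input at this output position is [-6 6 -2 / -6 8 -7 / -9 2 6]. Elementwise product with the kernel and sum: -6·1 + 6·1 + 8·3 + -7·1 + -9·-1 + 2·1.

28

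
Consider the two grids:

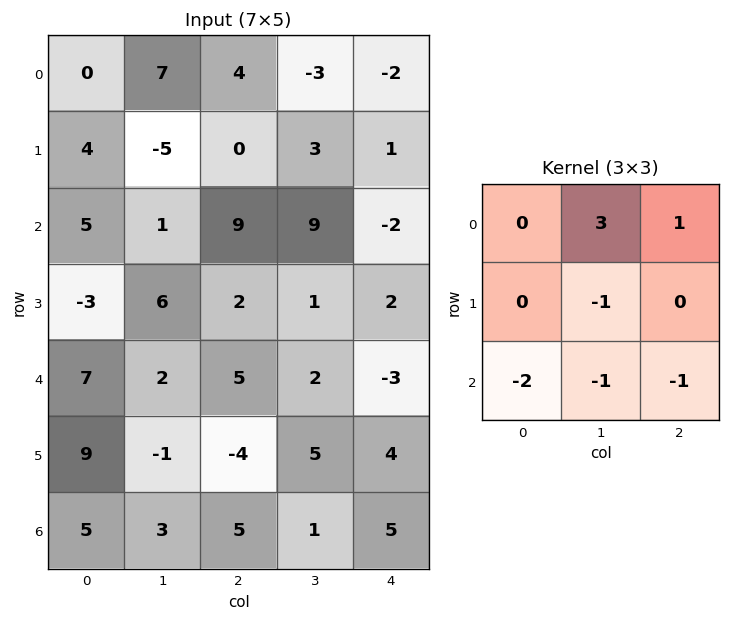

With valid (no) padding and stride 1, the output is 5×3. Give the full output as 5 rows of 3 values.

Output[0,0]: The receptive field on the input at this output position is [0 7 4 / 4 -5 0 / 5 1 9]. Elementwise product with the kernel and sum: 7·3 + 4·1 + -5·-1 + 5·-2 + 1·-1 + 9·-1.
Output[0,1]: The receptive field on the input at this output position is [7 4 -3 / -5 0 3 / 1 9 9]. Elementwise product with the kernel and sum: 4·3 + -3·1 + 0·-1 + 1·-2 + 9·-1 + 9·-1.

10 -11 -39
-18 -21 -6
-15 23 15
5 3 2
-6 9 -18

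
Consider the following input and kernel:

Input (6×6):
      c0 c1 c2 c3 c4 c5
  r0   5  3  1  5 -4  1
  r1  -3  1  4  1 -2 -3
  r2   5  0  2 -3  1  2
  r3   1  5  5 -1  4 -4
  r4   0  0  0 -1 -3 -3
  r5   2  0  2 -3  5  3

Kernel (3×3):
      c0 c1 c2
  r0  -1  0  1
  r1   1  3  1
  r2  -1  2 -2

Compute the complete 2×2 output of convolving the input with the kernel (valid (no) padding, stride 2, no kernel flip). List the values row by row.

-9 -10
18 9

Output[0,0]: The receptive field on the input at this output position is [5 3 1 / -3 1 4 / 5 0 2]. Elementwise product with the kernel and sum: 5·-1 + 1·1 + -3·1 + 1·3 + 4·1 + 5·-1 + 0·2 + 2·-2.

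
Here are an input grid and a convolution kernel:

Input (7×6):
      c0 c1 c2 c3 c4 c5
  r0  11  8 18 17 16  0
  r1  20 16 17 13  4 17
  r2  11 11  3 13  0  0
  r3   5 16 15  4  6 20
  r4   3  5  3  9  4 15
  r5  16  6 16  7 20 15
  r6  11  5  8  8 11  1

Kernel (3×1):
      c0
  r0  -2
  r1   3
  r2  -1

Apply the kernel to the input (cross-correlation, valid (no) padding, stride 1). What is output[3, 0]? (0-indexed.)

-17

The receptive field on the input at this output position is [5 / 3 / 16]. Elementwise product with the kernel and sum: 5·-2 + 3·3 + 16·-1.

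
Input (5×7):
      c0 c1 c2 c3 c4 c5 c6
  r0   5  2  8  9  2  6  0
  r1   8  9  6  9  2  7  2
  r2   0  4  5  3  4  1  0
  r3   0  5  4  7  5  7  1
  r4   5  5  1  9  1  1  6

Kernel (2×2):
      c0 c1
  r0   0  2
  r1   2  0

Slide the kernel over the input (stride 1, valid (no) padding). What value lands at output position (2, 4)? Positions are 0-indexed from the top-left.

12

The receptive field on the input at this output position is [4 1 / 5 7]. Elementwise product with the kernel and sum: 1·2 + 5·2.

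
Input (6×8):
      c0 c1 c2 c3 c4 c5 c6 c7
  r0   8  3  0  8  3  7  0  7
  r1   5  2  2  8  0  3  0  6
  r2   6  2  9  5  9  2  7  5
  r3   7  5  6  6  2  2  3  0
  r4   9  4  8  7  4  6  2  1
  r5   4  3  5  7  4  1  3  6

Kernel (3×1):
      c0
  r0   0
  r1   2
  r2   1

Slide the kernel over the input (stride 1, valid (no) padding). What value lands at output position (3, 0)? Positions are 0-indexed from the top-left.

The receptive field on the input at this output position is [7 / 9 / 4]. Elementwise product with the kernel and sum: 9·2 + 4·1.

22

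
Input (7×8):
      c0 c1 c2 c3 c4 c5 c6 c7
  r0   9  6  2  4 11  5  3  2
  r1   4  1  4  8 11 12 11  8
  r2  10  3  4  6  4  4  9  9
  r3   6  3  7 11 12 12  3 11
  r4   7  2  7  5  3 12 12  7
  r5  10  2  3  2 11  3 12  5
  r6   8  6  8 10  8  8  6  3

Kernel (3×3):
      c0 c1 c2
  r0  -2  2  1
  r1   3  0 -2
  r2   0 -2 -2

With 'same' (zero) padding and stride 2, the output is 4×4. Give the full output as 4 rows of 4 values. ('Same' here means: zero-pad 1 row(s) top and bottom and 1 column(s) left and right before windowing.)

-22 -14 -44 -27
-15 -25 -20 -28
-13 5 -23 -19
10 2 35 41

Output[0,0]: The receptive field on the zero-padded input at this output position is [0 0 0 / 0 9 6 / 0 4 1]. Elementwise product with the kernel and sum: 0·-2 + 0·2 + 0·1 + 0·3 + 6·-2 + 4·-2 + 1·-2.
Output[0,1]: The receptive field on the zero-padded input at this output position is [0 0 0 / 6 2 4 / 1 4 8]. Elementwise product with the kernel and sum: 0·-2 + 0·2 + 0·1 + 6·3 + 4·-2 + 4·-2 + 8·-2.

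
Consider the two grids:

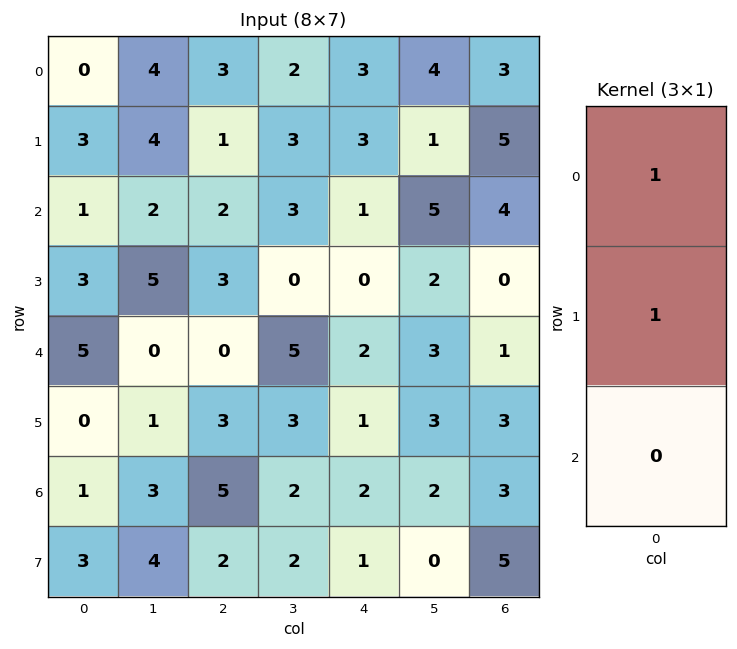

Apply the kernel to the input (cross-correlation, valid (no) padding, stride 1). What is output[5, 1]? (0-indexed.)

4

The receptive field on the input at this output position is [1 / 3 / 4]. Elementwise product with the kernel and sum: 1·1 + 3·1.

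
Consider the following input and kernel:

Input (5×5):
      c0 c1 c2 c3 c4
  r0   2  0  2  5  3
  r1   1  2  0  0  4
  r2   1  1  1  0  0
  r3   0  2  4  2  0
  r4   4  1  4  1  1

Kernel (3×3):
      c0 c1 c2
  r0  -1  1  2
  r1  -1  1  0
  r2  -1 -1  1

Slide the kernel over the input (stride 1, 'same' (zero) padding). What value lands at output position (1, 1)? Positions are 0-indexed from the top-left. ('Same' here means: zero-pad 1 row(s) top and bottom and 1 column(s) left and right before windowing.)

The receptive field on the zero-padded input at this output position is [2 0 2 / 1 2 0 / 1 1 1]. Elementwise product with the kernel and sum: 2·-1 + 0·1 + 2·2 + 1·-1 + 2·1 + 1·-1 + 1·-1 + 1·1.

2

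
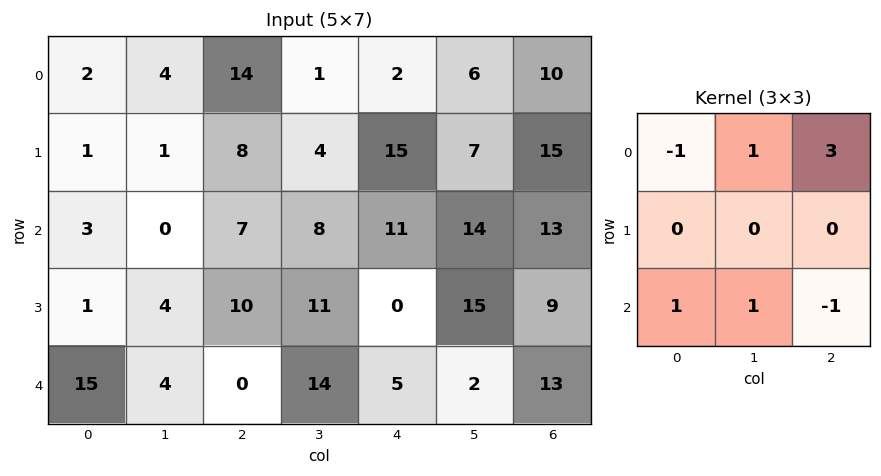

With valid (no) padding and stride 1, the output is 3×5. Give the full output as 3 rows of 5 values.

40 12 -3 24 46
19 22 62 28 43
37 21 43 62 36

Output[0,0]: The receptive field on the input at this output position is [2 4 14 / 1 1 8 / 3 0 7]. Elementwise product with the kernel and sum: 2·-1 + 4·1 + 14·3 + 3·1 + 0·1 + 7·-1.
Output[0,1]: The receptive field on the input at this output position is [4 14 1 / 1 8 4 / 0 7 8]. Elementwise product with the kernel and sum: 4·-1 + 14·1 + 1·3 + 0·1 + 7·1 + 8·-1.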